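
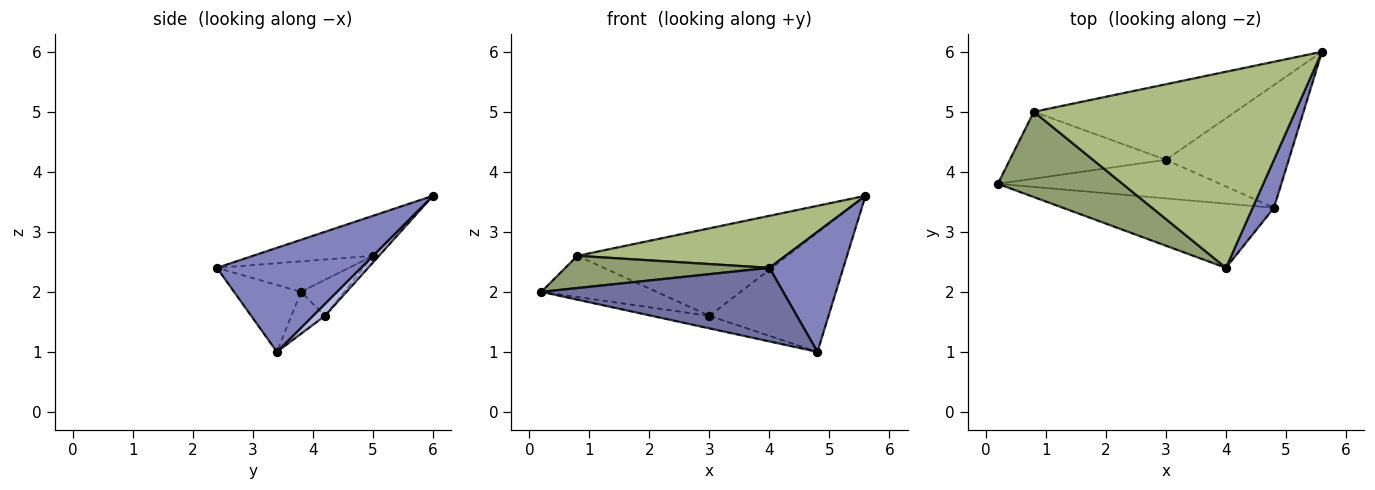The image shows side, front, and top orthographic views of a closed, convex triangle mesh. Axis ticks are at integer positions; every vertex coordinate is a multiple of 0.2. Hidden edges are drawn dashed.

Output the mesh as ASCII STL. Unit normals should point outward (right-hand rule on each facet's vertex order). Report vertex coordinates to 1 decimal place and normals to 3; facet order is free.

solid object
 facet normal -0.204 -0.738 -0.644
  outer loop
   vertex 4.8 3.4 1.0
   vertex 4.0 2.4 2.4
   vertex 0.2 3.8 2.0
  endloop
 endfacet
 facet normal 0.875 -0.449 0.180
  outer loop
   vertex 4.8 3.4 1.0
   vertex 5.6 6.0 3.6
   vertex 4.0 2.4 2.4
  endloop
 endfacet
 facet normal -0.177 0.304 -0.936
  outer loop
   vertex 3.0 4.2 1.6
   vertex 4.8 3.4 1.0
   vertex 0.2 3.8 2.0
  endloop
 endfacet
 facet normal 0.070 0.695 -0.716
  outer loop
   vertex 3.0 4.2 1.6
   vertex 5.6 6.0 3.6
   vertex 4.8 3.4 1.0
  endloop
 endfacet
 facet normal -0.223 -0.345 0.912
  outer loop
   vertex 0.8 5.0 2.6
   vertex 0.2 3.8 2.0
   vertex 4.0 2.4 2.4
  endloop
 endfacet
 facet normal -0.146 -0.254 0.956
  outer loop
   vertex 0.8 5.0 2.6
   vertex 4.0 2.4 2.4
   vertex 5.6 6.0 3.6
  endloop
 endfacet
 facet normal -0.193 0.514 -0.836
  outer loop
   vertex 0.8 5.0 2.6
   vertex 3.0 4.2 1.6
   vertex 0.2 3.8 2.0
  endloop
 endfacet
 facet normal -0.022 0.757 -0.653
  outer loop
   vertex 0.8 5.0 2.6
   vertex 5.6 6.0 3.6
   vertex 3.0 4.2 1.6
  endloop
 endfacet
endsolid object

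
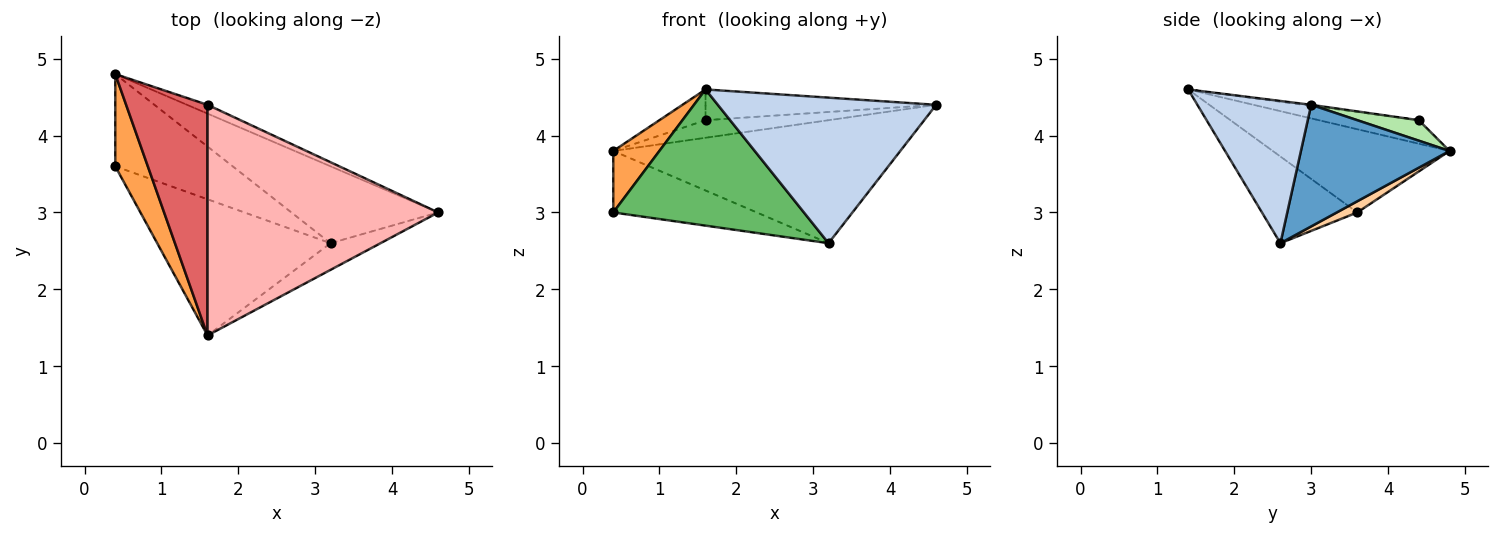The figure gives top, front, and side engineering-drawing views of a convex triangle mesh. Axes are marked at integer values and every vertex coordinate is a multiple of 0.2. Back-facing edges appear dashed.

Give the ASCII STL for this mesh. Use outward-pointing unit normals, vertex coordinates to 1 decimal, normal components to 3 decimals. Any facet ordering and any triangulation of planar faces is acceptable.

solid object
 facet normal 0.402 0.776 -0.485
  outer loop
   vertex 3.2 2.6 2.6
   vertex 0.4 4.8 3.8
   vertex 4.6 3.0 4.4
  endloop
 endfacet
 facet normal 0.456 -0.875 -0.160
  outer loop
   vertex 3.2 2.6 2.6
   vertex 4.6 3.0 4.4
   vertex 1.6 1.4 4.6
  endloop
 endfacet
 facet normal -0.905 -0.236 0.354
  outer loop
   vertex 0.4 3.6 3.0
   vertex 1.6 1.4 4.6
   vertex 0.4 4.8 3.8
  endloop
 endfacet
 facet normal 0.079 0.553 -0.829
  outer loop
   vertex 0.4 3.6 3.0
   vertex 0.4 4.8 3.8
   vertex 3.2 2.6 2.6
  endloop
 endfacet
 facet normal -0.333 -0.667 -0.667
  outer loop
   vertex 0.4 3.6 3.0
   vertex 3.2 2.6 2.6
   vertex 1.6 1.4 4.6
  endloop
 endfacet
 facet normal 0.408 0.816 -0.408
  outer loop
   vertex 1.6 4.4 4.2
   vertex 4.6 3.0 4.4
   vertex 0.4 4.8 3.8
  endloop
 endfacet
 facet normal -0.275 0.127 0.953
  outer loop
   vertex 1.6 4.4 4.2
   vertex 0.4 4.8 3.8
   vertex 1.6 1.4 4.6
  endloop
 endfacet
 facet normal -0.004 0.132 0.991
  outer loop
   vertex 1.6 4.4 4.2
   vertex 1.6 1.4 4.6
   vertex 4.6 3.0 4.4
  endloop
 endfacet
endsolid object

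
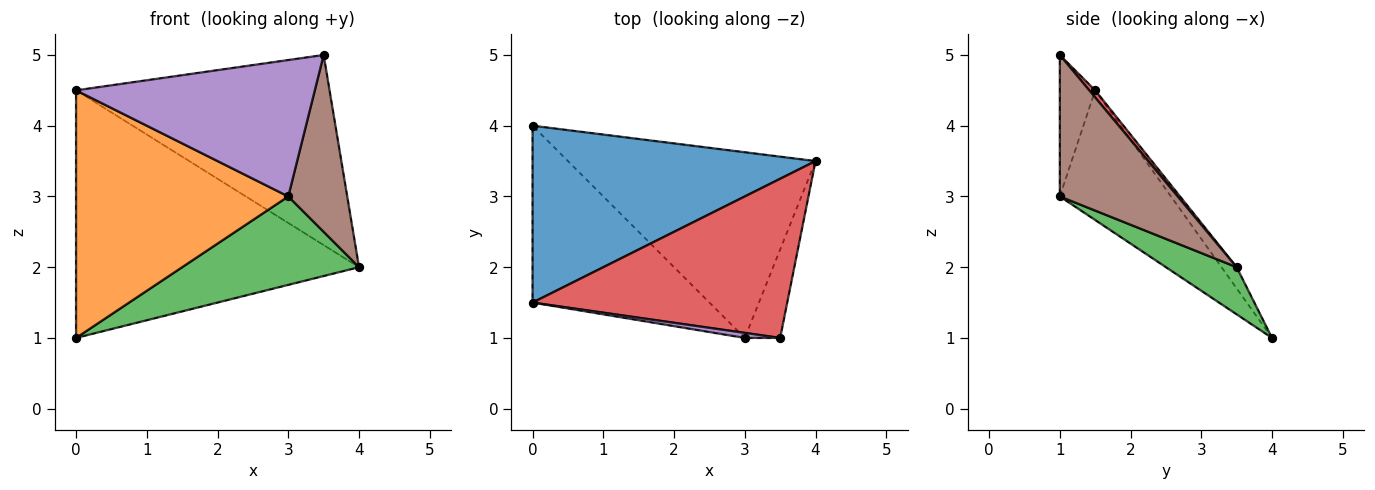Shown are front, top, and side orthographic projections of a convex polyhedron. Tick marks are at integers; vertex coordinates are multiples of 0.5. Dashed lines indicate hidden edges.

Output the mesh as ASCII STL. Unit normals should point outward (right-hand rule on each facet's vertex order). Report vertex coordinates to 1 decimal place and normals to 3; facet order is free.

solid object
 facet normal -0.044 0.813 0.581
  outer loop
   vertex 0.0 4.0 1.0
   vertex 0.0 1.5 4.5
   vertex 4.0 3.5 2.0
  endloop
 endfacet
 facet normal -0.392 -0.749 -0.535
  outer loop
   vertex 3.0 1.0 3.0
   vertex 0.0 1.5 4.5
   vertex 0.0 4.0 1.0
  endloop
 endfacet
 facet normal 0.169 -0.424 -0.890
  outer loop
   vertex 3.0 1.0 3.0
   vertex 0.0 4.0 1.0
   vertex 4.0 3.5 2.0
  endloop
 endfacet
 facet normal 0.018 0.767 0.642
  outer loop
   vertex 3.5 1.0 5.0
   vertex 4.0 3.5 2.0
   vertex 0.0 1.5 4.5
  endloop
 endfacet
 facet normal -0.146 -0.989 0.037
  outer loop
   vertex 3.5 1.0 5.0
   vertex 0.0 1.5 4.5
   vertex 3.0 1.0 3.0
  endloop
 endfacet
 facet normal 0.873 -0.436 -0.218
  outer loop
   vertex 3.5 1.0 5.0
   vertex 3.0 1.0 3.0
   vertex 4.0 3.5 2.0
  endloop
 endfacet
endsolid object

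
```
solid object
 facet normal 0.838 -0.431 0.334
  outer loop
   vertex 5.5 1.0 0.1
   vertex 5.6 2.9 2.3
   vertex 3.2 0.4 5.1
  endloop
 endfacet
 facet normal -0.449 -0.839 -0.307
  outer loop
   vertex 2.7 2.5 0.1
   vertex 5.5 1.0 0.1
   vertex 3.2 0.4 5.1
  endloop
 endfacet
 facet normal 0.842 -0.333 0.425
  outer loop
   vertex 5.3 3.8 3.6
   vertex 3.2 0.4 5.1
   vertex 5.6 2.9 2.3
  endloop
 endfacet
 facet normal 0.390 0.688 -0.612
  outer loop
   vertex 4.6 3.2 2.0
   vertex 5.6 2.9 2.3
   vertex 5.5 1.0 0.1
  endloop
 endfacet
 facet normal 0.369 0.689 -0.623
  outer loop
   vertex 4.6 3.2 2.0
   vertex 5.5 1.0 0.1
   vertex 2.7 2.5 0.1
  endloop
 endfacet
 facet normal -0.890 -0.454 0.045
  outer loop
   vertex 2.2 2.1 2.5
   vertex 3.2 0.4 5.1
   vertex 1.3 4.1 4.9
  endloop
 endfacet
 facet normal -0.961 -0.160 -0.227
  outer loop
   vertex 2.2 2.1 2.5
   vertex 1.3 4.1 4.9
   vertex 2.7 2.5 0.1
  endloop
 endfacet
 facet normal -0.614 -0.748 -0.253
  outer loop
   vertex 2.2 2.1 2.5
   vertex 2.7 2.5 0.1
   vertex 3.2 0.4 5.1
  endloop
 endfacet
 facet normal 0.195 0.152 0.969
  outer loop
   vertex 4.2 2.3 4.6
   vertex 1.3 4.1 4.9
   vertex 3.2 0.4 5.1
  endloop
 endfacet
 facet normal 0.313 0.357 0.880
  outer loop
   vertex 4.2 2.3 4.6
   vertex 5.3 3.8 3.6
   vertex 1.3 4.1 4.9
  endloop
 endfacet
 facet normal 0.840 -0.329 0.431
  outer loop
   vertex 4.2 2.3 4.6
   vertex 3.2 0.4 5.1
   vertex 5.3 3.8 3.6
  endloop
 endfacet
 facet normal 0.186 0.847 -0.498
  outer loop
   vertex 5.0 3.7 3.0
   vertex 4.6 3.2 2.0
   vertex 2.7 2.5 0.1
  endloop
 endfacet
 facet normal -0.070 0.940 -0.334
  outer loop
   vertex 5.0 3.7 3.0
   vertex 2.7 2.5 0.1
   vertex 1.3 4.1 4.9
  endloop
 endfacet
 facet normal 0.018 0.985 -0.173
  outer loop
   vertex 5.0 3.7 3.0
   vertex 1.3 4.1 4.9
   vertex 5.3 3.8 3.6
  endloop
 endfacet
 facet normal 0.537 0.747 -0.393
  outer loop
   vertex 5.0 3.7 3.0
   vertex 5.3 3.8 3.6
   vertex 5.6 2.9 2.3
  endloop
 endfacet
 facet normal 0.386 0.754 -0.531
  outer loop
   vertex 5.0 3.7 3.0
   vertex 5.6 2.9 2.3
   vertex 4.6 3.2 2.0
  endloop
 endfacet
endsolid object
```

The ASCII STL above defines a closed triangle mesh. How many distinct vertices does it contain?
10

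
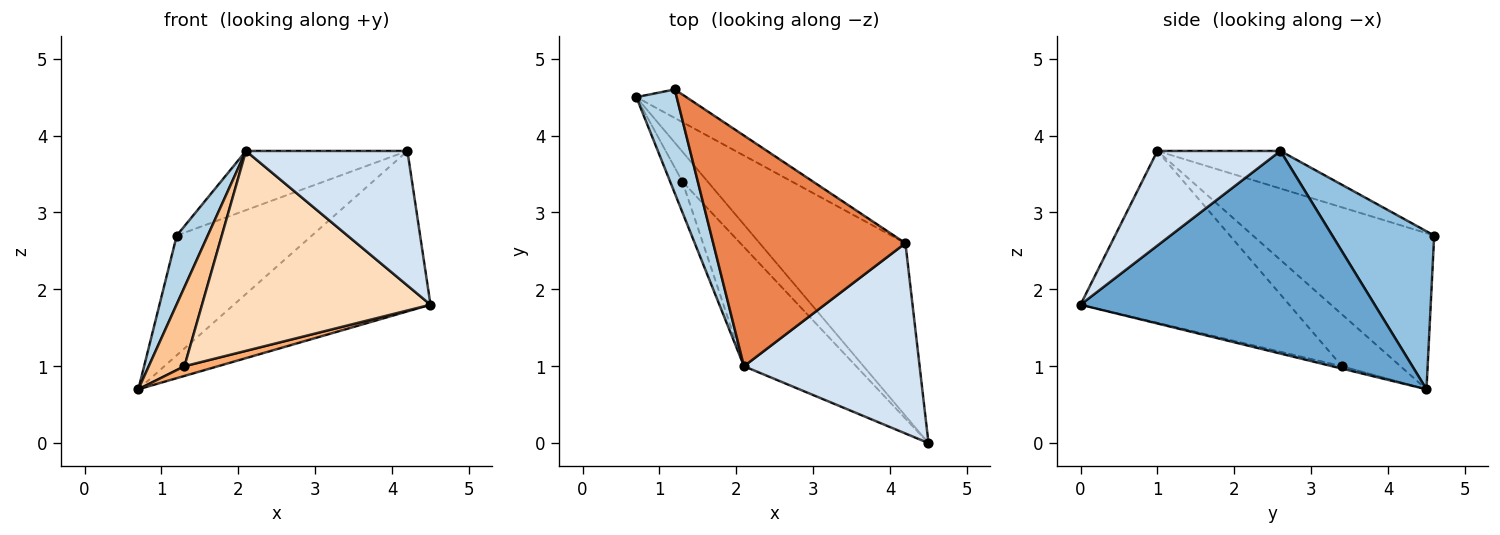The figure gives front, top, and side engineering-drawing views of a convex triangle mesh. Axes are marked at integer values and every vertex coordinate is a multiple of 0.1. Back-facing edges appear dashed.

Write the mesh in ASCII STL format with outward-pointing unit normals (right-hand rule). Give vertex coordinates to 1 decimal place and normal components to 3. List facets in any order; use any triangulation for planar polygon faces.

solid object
 facet normal 0.713 0.477 -0.513
  outer loop
   vertex 4.2 2.6 3.8
   vertex 4.5 0.0 1.8
   vertex 0.7 4.5 0.7
  endloop
 endfacet
 facet normal 0.591 0.784 -0.187
  outer loop
   vertex 1.2 4.6 2.7
   vertex 4.2 2.6 3.8
   vertex 0.7 4.5 0.7
  endloop
 endfacet
 facet normal -0.955 -0.163 0.247
  outer loop
   vertex 2.1 1.0 3.8
   vertex 1.2 4.6 2.7
   vertex 0.7 4.5 0.7
  endloop
 endfacet
 facet normal 0.403 -0.528 0.747
  outer loop
   vertex 2.1 1.0 3.8
   vertex 4.5 0.0 1.8
   vertex 4.2 2.6 3.8
  endloop
 endfacet
 facet normal -0.186 0.244 0.952
  outer loop
   vertex 2.1 1.0 3.8
   vertex 4.2 2.6 3.8
   vertex 1.2 4.6 2.7
  endloop
 endfacet
 facet normal -0.090 -0.307 -0.947
  outer loop
   vertex 1.3 3.4 1.0
   vertex 0.7 4.5 0.7
   vertex 4.5 0.0 1.8
  endloop
 endfacet
 facet normal -0.837 -0.510 -0.199
  outer loop
   vertex 1.3 3.4 1.0
   vertex 2.1 1.0 3.8
   vertex 0.7 4.5 0.7
  endloop
 endfacet
 facet normal -0.617 -0.676 -0.403
  outer loop
   vertex 1.3 3.4 1.0
   vertex 4.5 0.0 1.8
   vertex 2.1 1.0 3.8
  endloop
 endfacet
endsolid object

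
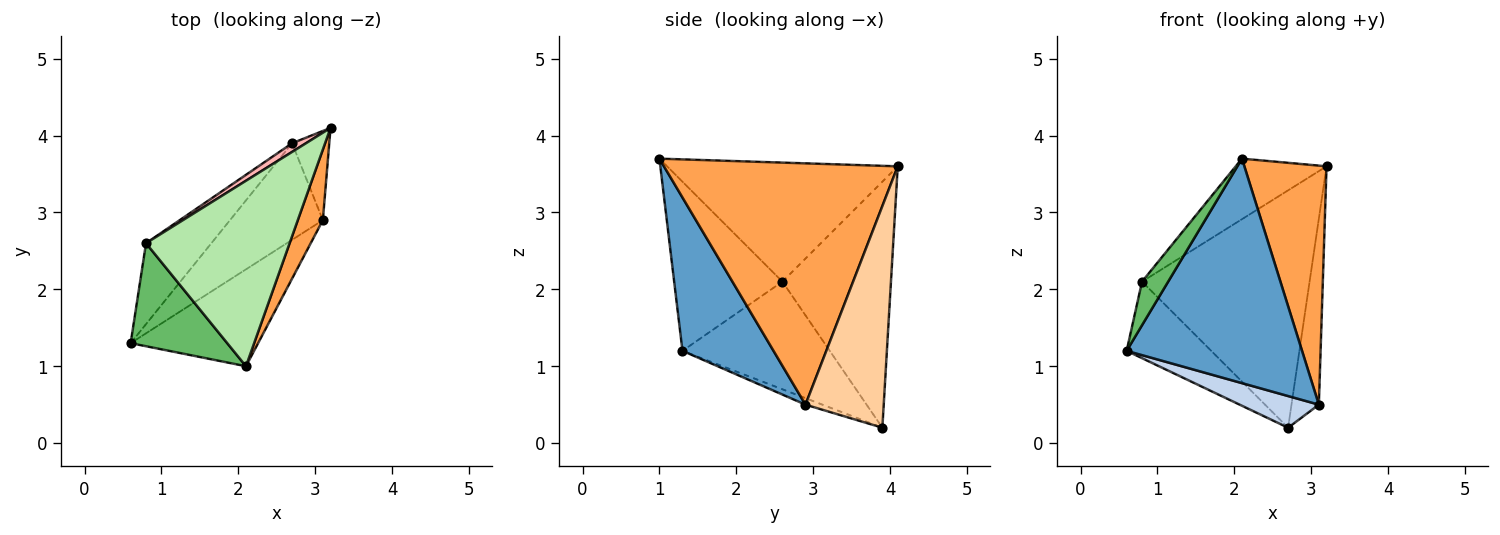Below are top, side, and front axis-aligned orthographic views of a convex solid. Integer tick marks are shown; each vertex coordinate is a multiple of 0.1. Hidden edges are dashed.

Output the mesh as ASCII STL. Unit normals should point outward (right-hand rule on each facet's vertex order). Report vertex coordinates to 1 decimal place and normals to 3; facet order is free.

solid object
 facet normal 0.430 -0.829 -0.358
  outer loop
   vertex 3.1 2.9 0.5
   vertex 2.1 1.0 3.7
   vertex 0.6 1.3 1.2
  endloop
 endfacet
 facet normal -0.066 -0.311 -0.948
  outer loop
   vertex 3.1 2.9 0.5
   vertex 0.6 1.3 1.2
   vertex 2.7 3.9 0.2
  endloop
 endfacet
 facet normal 0.939 -0.330 0.097
  outer loop
   vertex 3.1 2.9 0.5
   vertex 3.2 4.1 3.6
   vertex 2.1 1.0 3.7
  endloop
 endfacet
 facet normal 0.932 0.326 -0.156
  outer loop
   vertex 3.1 2.9 0.5
   vertex 2.7 3.9 0.2
   vertex 3.2 4.1 3.6
  endloop
 endfacet
 facet normal -0.850 -0.205 0.485
  outer loop
   vertex 0.8 2.6 2.1
   vertex 0.6 1.3 1.2
   vertex 2.1 1.0 3.7
  endloop
 endfacet
 facet normal -0.619 0.244 0.747
  outer loop
   vertex 0.8 2.6 2.1
   vertex 2.1 1.0 3.7
   vertex 3.2 4.1 3.6
  endloop
 endfacet
 facet normal -0.767 0.441 -0.466
  outer loop
   vertex 0.8 2.6 2.1
   vertex 2.7 3.9 0.2
   vertex 0.6 1.3 1.2
  endloop
 endfacet
 facet normal -0.543 0.839 0.031
  outer loop
   vertex 0.8 2.6 2.1
   vertex 3.2 4.1 3.6
   vertex 2.7 3.9 0.2
  endloop
 endfacet
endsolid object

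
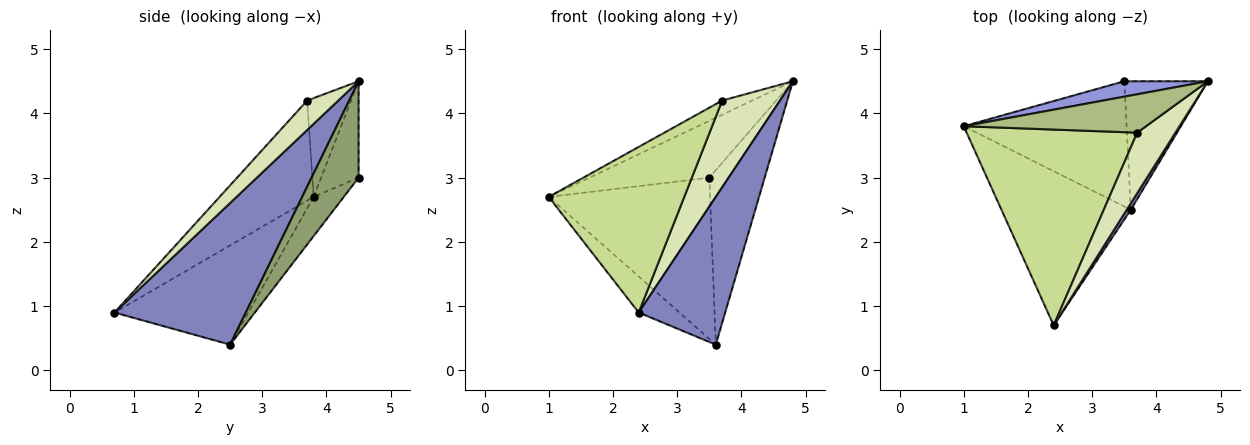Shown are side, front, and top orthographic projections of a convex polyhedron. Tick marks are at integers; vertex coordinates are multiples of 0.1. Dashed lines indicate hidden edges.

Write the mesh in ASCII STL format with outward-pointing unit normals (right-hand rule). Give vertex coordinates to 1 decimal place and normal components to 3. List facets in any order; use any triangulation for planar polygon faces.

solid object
 facet normal -0.599 0.182 -0.780
  outer loop
   vertex 3.6 2.5 0.4
   vertex 2.4 0.7 0.9
   vertex 1.0 3.8 2.7
  endloop
 endfacet
 facet normal 0.835 -0.550 0.024
  outer loop
   vertex 3.6 2.5 0.4
   vertex 4.8 4.5 4.5
   vertex 2.4 0.7 0.9
  endloop
 endfacet
 facet normal -0.289 0.924 0.250
  outer loop
   vertex 3.5 4.5 3.0
   vertex 1.0 3.8 2.7
   vertex 4.8 4.5 4.5
  endloop
 endfacet
 facet normal -0.146 0.781 -0.607
  outer loop
   vertex 3.5 4.5 3.0
   vertex 3.6 2.5 0.4
   vertex 1.0 3.8 2.7
  endloop
 endfacet
 facet normal 0.565 0.664 -0.489
  outer loop
   vertex 3.5 4.5 3.0
   vertex 4.8 4.5 4.5
   vertex 3.6 2.5 0.4
  endloop
 endfacet
 facet normal -0.453 0.309 0.836
  outer loop
   vertex 3.7 3.7 4.2
   vertex 4.8 4.5 4.5
   vertex 1.0 3.8 2.7
  endloop
 endfacet
 facet normal -0.409 -0.589 0.697
  outer loop
   vertex 3.7 3.7 4.2
   vertex 1.0 3.8 2.7
   vertex 2.4 0.7 0.9
  endloop
 endfacet
 facet normal 0.403 -0.751 0.524
  outer loop
   vertex 3.7 3.7 4.2
   vertex 2.4 0.7 0.9
   vertex 4.8 4.5 4.5
  endloop
 endfacet
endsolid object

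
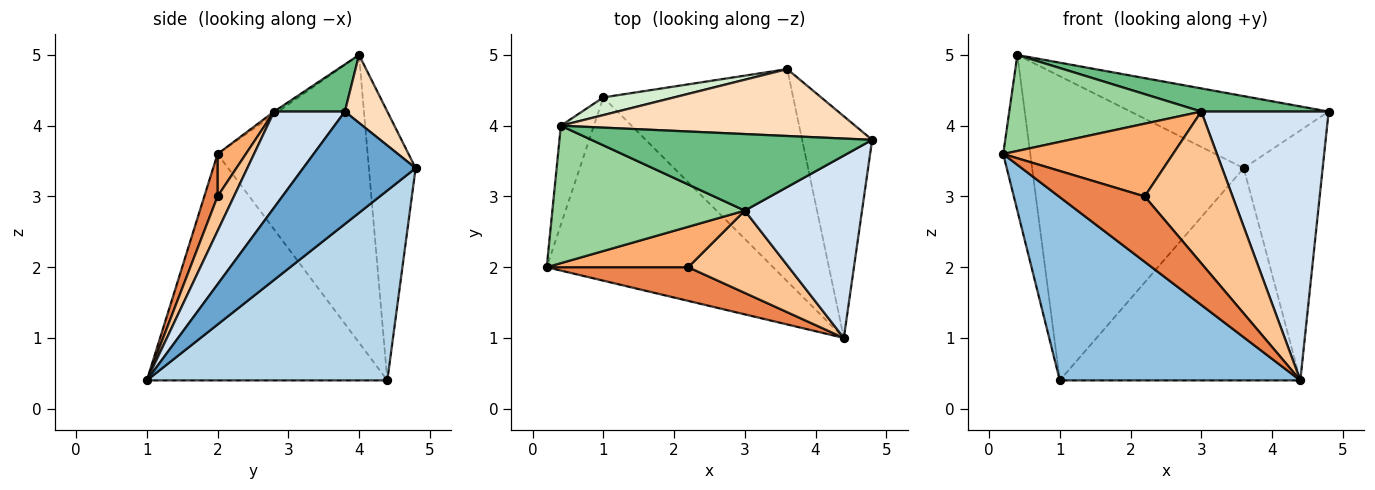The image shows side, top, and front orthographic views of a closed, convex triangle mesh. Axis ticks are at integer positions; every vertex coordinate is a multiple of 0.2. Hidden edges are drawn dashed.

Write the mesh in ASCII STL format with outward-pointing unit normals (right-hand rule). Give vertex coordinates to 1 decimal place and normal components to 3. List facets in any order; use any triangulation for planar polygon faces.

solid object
 facet normal 0.729 0.512 -0.454
  outer loop
   vertex 3.6 4.8 3.4
   vertex 4.8 3.8 4.2
   vertex 4.4 1.0 0.4
  endloop
 endfacet
 facet normal -0.577 -0.577 -0.577
  outer loop
   vertex 1.0 4.4 0.4
   vertex 4.4 1.0 0.4
   vertex 0.2 2.0 3.6
  endloop
 endfacet
 facet normal 0.577 0.577 -0.577
  outer loop
   vertex 1.0 4.4 0.4
   vertex 3.6 4.8 3.4
   vertex 4.4 1.0 0.4
  endloop
 endfacet
 facet normal 0.418 -0.752 0.510
  outer loop
   vertex 3.0 2.8 4.2
   vertex 4.4 1.0 0.4
   vertex 4.8 3.8 4.2
  endloop
 endfacet
 facet normal 0.136 -0.881 0.454
  outer loop
   vertex 2.2 2.0 3.0
   vertex 0.2 2.0 3.6
   vertex 4.4 1.0 0.4
  endloop
 endfacet
 facet normal 0.144 -0.865 0.481
  outer loop
   vertex 2.2 2.0 3.0
   vertex 3.0 2.8 4.2
   vertex 0.2 2.0 3.6
  endloop
 endfacet
 facet normal 0.162 -0.867 0.470
  outer loop
   vertex 2.2 2.0 3.0
   vertex 4.4 1.0 0.4
   vertex 3.0 2.8 4.2
  endloop
 endfacet
 facet normal 0.155 0.724 0.672
  outer loop
   vertex 0.4 4.0 5.0
   vertex 4.8 3.8 4.2
   vertex 3.6 4.8 3.4
  endloop
 endfacet
 facet normal 0.159 -0.286 0.945
  outer loop
   vertex 0.4 4.0 5.0
   vertex 3.0 2.8 4.2
   vertex 4.8 3.8 4.2
  endloop
 endfacet
 facet normal -0.012 -0.573 0.820
  outer loop
   vertex 0.4 4.0 5.0
   vertex 0.2 2.0 3.6
   vertex 3.0 2.8 4.2
  endloop
 endfacet
 facet normal -0.978 0.176 -0.112
  outer loop
   vertex 0.4 4.0 5.0
   vertex 1.0 4.4 0.4
   vertex 0.2 2.0 3.6
  endloop
 endfacet
 facet normal -0.215 0.975 0.057
  outer loop
   vertex 0.4 4.0 5.0
   vertex 3.6 4.8 3.4
   vertex 1.0 4.4 0.4
  endloop
 endfacet
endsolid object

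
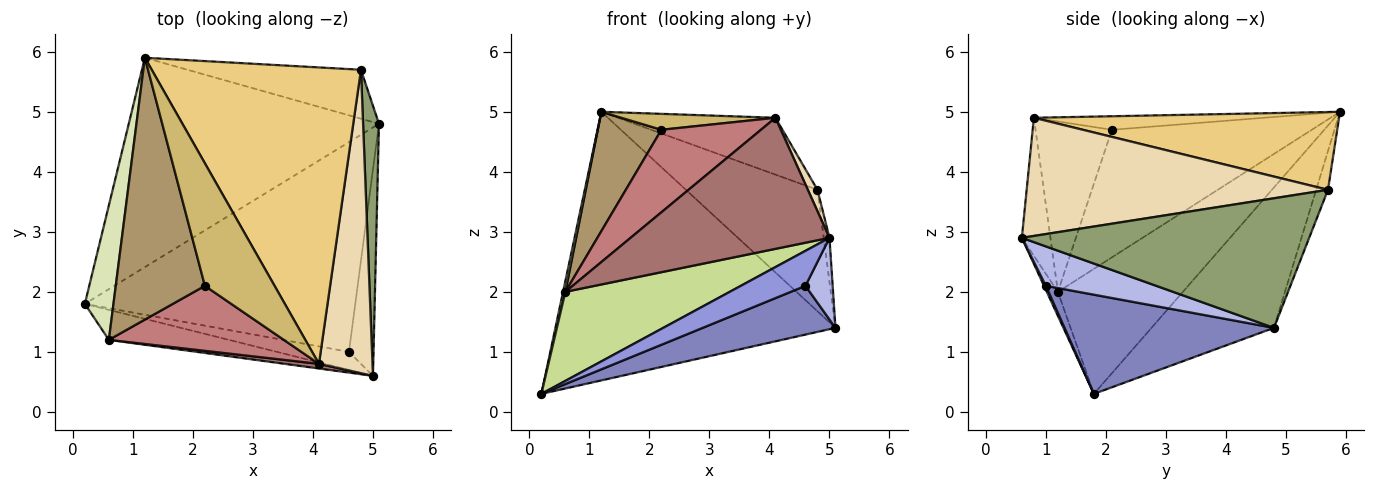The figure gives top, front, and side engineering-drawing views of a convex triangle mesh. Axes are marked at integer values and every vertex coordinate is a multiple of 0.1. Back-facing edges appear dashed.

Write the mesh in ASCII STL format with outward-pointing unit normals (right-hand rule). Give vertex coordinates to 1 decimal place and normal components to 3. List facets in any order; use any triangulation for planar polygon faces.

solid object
 facet normal -0.326 0.746 -0.581
  outer loop
   vertex 1.2 5.9 5.0
   vertex 5.1 4.8 1.4
   vertex 0.2 1.8 0.3
  endloop
 endfacet
 facet normal 0.336 -0.213 -0.917
  outer loop
   vertex 4.6 1.0 2.1
   vertex 0.2 1.8 0.3
   vertex 5.1 4.8 1.4
  endloop
 endfacet
 facet normal 0.025 -0.889 -0.457
  outer loop
   vertex 4.6 1.0 2.1
   vertex 5.0 0.6 2.9
   vertex 0.2 1.8 0.3
  endloop
 endfacet
 facet normal 0.831 -0.205 -0.518
  outer loop
   vertex 4.6 1.0 2.1
   vertex 5.1 4.8 1.4
   vertex 5.0 0.6 2.9
  endloop
 endfacet
 facet normal 0.992 0.020 0.122
  outer loop
   vertex 4.8 5.7 3.7
   vertex 5.0 0.6 2.9
   vertex 5.1 4.8 1.4
  endloop
 endfacet
 facet normal -0.083 0.924 -0.373
  outer loop
   vertex 4.8 5.7 3.7
   vertex 5.1 4.8 1.4
   vertex 1.2 5.9 5.0
  endloop
 endfacet
 facet normal -0.064 -0.946 -0.319
  outer loop
   vertex 0.6 1.2 2.0
   vertex 0.2 1.8 0.3
   vertex 5.0 0.6 2.9
  endloop
 endfacet
 facet normal -0.975 -0.018 0.223
  outer loop
   vertex 0.6 1.2 2.0
   vertex 1.2 5.9 5.0
   vertex 0.2 1.8 0.3
  endloop
 endfacet
 facet normal -0.793 -0.252 0.554
  outer loop
   vertex 0.6 1.2 2.0
   vertex 2.2 2.1 4.7
   vertex 1.2 5.9 5.0
  endloop
 endfacet
 facet normal -0.189 -0.127 0.974
  outer loop
   vertex 4.1 0.8 4.9
   vertex 1.2 5.9 5.0
   vertex 2.2 2.1 4.7
  endloop
 endfacet
 facet normal 0.343 0.177 0.923
  outer loop
   vertex 4.1 0.8 4.9
   vertex 4.8 5.7 3.7
   vertex 1.2 5.9 5.0
  endloop
 endfacet
 facet normal 0.910 -0.029 0.413
  outer loop
   vertex 4.1 0.8 4.9
   vertex 5.0 0.6 2.9
   vertex 4.8 5.7 3.7
  endloop
 endfacet
 facet normal -0.142 -0.989 0.035
  outer loop
   vertex 4.1 0.8 4.9
   vertex 0.6 1.2 2.0
   vertex 5.0 0.6 2.9
  endloop
 endfacet
 facet normal -0.516 -0.673 0.530
  outer loop
   vertex 4.1 0.8 4.9
   vertex 2.2 2.1 4.7
   vertex 0.6 1.2 2.0
  endloop
 endfacet
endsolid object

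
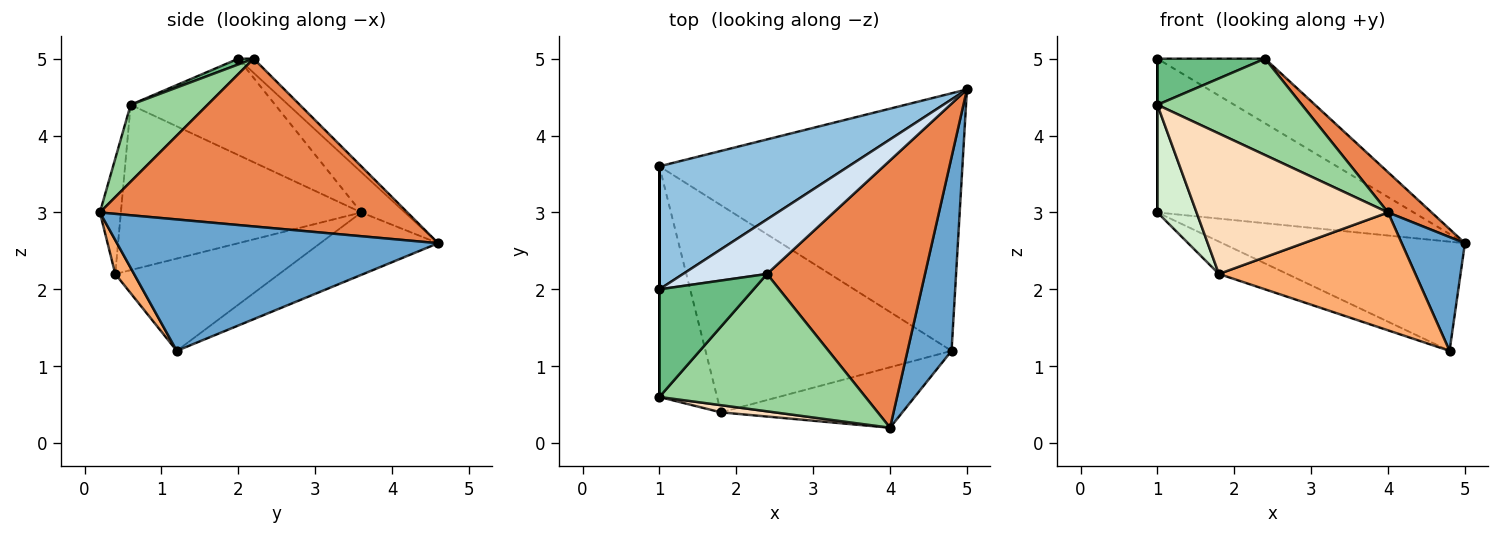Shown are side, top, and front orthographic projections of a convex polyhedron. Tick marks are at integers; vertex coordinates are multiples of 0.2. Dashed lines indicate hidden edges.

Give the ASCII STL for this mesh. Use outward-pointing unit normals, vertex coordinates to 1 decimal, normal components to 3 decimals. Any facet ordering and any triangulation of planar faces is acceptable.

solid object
 facet normal 0.932 -0.183 0.312
  outer loop
   vertex 4.8 1.2 1.2
   vertex 5.0 4.6 2.6
   vertex 4.0 0.2 3.0
  endloop
 endfacet
 facet normal -0.132 0.774 0.619
  outer loop
   vertex 1.0 3.6 3.0
   vertex 1.0 2.0 5.0
   vertex 5.0 4.6 2.6
  endloop
 endfacet
 facet normal -0.186 0.383 -0.905
  outer loop
   vertex 1.0 3.6 3.0
   vertex 5.0 4.6 2.6
   vertex 4.8 1.2 1.2
  endloop
 endfacet
 facet normal -0.108 0.759 0.642
  outer loop
   vertex 2.4 2.2 5.0
   vertex 5.0 4.6 2.6
   vertex 1.0 2.0 5.0
  endloop
 endfacet
 facet normal 0.724 -0.103 0.682
  outer loop
   vertex 2.4 2.2 5.0
   vertex 4.0 0.2 3.0
   vertex 5.0 4.6 2.6
  endloop
 endfacet
 facet normal 0.085 -0.887 -0.455
  outer loop
   vertex 1.8 0.4 2.2
   vertex 4.8 1.2 1.2
   vertex 4.0 0.2 3.0
  endloop
 endfacet
 facet normal -0.347 0.145 -0.926
  outer loop
   vertex 1.8 0.4 2.2
   vertex 1.0 3.6 3.0
   vertex 4.8 1.2 1.2
  endloop
 endfacet
 facet normal -0.109 -0.993 0.051
  outer loop
   vertex 1.0 0.6 4.4
   vertex 1.8 0.4 2.2
   vertex 4.0 0.2 3.0
  endloop
 endfacet
 facet normal 0.056 -0.393 0.918
  outer loop
   vertex 1.0 0.6 4.4
   vertex 2.4 2.2 5.0
   vertex 1.0 2.0 5.0
  endloop
 endfacet
 facet normal 0.292 -0.549 0.783
  outer loop
   vertex 1.0 0.6 4.4
   vertex 4.0 0.2 3.0
   vertex 2.4 2.2 5.0
  endloop
 endfacet
 facet normal -1.000 0.000 0.000
  outer loop
   vertex 1.0 0.6 4.4
   vertex 1.0 2.0 5.0
   vertex 1.0 3.6 3.0
  endloop
 endfacet
 facet normal -0.933 -0.152 -0.326
  outer loop
   vertex 1.0 0.6 4.4
   vertex 1.0 3.6 3.0
   vertex 1.8 0.4 2.2
  endloop
 endfacet
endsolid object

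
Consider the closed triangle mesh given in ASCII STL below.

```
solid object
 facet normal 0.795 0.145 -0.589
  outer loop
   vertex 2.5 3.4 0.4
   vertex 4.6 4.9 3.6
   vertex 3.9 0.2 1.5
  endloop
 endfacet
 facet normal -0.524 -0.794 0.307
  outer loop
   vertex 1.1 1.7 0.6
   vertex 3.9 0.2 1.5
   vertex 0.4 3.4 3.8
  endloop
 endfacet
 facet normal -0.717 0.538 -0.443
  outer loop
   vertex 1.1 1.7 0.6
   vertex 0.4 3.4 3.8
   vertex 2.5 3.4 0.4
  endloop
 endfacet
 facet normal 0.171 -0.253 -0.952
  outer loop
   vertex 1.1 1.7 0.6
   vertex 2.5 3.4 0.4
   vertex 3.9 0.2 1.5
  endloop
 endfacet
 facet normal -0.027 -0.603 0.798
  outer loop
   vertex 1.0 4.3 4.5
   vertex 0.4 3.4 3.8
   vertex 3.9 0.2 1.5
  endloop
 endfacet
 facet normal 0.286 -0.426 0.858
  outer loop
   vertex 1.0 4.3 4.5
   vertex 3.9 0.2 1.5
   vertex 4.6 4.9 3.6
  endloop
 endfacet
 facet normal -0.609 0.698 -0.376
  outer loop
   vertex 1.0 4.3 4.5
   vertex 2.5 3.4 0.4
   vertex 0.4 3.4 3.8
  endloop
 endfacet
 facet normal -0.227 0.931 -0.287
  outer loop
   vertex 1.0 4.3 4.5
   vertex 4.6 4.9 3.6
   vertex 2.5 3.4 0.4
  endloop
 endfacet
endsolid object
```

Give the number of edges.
12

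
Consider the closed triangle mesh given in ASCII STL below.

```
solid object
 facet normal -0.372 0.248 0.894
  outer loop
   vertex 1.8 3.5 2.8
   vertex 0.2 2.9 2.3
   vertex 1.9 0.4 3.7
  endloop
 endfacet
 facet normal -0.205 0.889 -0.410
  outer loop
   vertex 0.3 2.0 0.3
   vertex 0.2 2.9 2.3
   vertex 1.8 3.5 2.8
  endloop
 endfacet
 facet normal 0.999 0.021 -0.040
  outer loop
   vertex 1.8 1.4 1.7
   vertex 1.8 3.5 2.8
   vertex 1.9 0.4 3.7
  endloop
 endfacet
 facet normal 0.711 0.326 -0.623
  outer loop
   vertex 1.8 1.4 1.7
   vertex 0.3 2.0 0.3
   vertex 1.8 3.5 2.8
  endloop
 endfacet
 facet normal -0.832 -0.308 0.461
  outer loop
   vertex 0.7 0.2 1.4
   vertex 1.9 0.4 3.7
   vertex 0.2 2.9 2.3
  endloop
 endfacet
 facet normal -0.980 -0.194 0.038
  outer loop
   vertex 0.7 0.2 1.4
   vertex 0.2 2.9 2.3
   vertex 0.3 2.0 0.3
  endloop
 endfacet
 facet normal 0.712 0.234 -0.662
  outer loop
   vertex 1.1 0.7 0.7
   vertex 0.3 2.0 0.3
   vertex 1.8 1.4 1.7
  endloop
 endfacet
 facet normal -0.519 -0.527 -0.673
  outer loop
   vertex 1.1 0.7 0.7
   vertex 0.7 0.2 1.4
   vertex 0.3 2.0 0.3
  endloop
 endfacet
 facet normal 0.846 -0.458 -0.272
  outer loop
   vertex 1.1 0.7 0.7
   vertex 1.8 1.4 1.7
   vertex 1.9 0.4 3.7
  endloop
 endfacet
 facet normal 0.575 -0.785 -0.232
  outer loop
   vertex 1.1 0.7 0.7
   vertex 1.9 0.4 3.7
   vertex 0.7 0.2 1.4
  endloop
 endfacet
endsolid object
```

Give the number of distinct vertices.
7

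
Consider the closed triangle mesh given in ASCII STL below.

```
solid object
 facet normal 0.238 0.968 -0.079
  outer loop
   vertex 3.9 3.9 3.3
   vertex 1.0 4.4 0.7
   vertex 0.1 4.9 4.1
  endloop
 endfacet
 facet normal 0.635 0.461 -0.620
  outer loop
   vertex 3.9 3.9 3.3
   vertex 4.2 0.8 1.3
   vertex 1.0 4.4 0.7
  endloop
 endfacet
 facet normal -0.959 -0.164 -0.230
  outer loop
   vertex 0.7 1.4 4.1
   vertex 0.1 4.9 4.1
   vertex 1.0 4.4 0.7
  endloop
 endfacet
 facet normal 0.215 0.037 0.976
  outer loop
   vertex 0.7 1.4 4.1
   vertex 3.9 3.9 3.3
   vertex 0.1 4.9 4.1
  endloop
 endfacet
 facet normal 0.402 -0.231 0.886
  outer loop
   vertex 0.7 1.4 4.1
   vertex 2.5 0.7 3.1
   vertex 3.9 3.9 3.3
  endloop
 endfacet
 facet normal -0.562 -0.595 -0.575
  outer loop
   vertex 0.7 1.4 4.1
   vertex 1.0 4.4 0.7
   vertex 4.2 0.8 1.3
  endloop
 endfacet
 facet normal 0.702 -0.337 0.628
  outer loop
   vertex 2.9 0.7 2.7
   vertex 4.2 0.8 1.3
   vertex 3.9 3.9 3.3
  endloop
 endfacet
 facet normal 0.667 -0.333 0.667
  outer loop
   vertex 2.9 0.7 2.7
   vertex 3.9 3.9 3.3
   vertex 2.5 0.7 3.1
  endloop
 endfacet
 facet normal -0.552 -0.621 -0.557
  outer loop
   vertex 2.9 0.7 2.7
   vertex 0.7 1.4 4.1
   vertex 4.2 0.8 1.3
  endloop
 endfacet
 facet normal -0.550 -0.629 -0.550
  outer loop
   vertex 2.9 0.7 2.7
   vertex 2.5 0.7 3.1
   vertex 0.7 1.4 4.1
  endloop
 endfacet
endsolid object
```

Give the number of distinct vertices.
7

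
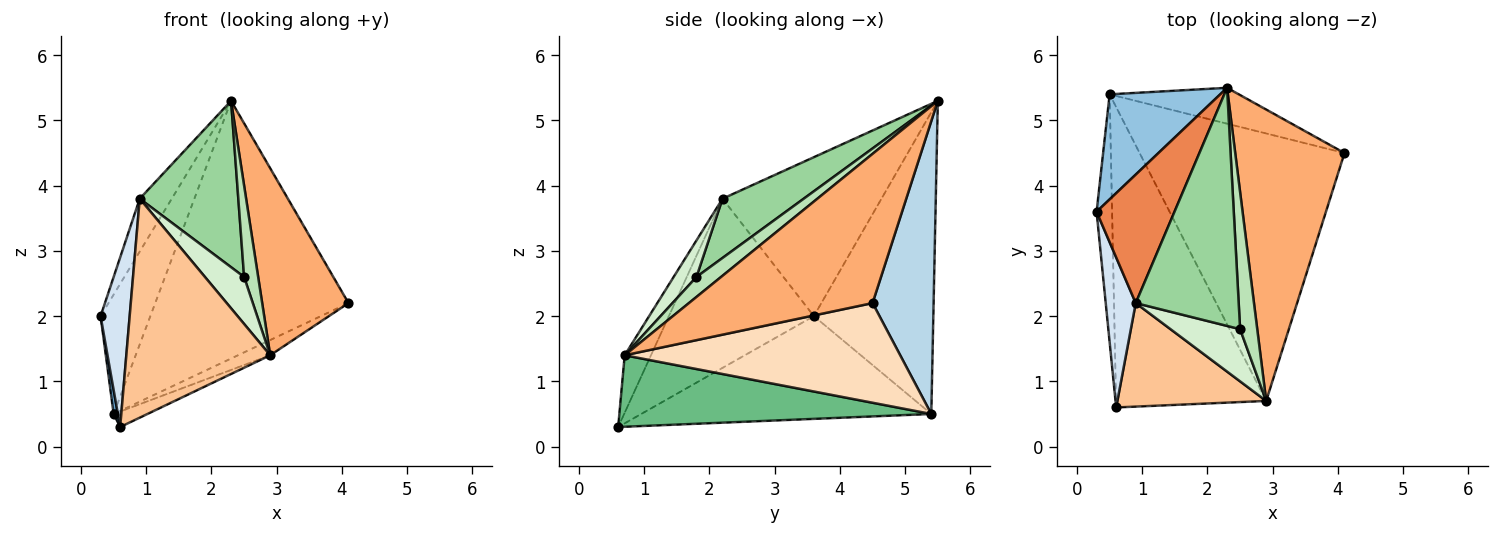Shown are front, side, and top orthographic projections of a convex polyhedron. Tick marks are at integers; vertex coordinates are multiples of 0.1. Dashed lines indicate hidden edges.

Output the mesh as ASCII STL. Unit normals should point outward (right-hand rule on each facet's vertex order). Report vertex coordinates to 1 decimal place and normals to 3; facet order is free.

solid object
 facet normal -0.989 -0.014 -0.149
  outer loop
   vertex 0.5 5.4 0.5
   vertex 0.6 0.6 0.3
   vertex 0.3 3.6 2.0
  endloop
 endfacet
 facet normal -0.875 0.364 0.320
  outer loop
   vertex 0.5 5.4 0.5
   vertex 0.3 3.6 2.0
   vertex 2.3 5.5 5.3
  endloop
 endfacet
 facet normal 0.298 0.945 -0.132
  outer loop
   vertex 0.5 5.4 0.5
   vertex 2.3 5.5 5.3
   vertex 4.1 4.5 2.2
  endloop
 endfacet
 facet normal -0.966 -0.194 0.171
  outer loop
   vertex 0.9 2.2 3.8
   vertex 0.3 3.6 2.0
   vertex 0.6 0.6 0.3
  endloop
 endfacet
 facet normal -0.884 0.178 0.433
  outer loop
   vertex 0.9 2.2 3.8
   vertex 2.3 5.5 5.3
   vertex 0.3 3.6 2.0
  endloop
 endfacet
 facet normal 0.754 -0.355 0.552
  outer loop
   vertex 2.9 0.7 1.4
   vertex 4.1 4.5 2.2
   vertex 2.3 5.5 5.3
  endloop
 endfacet
 facet normal -0.163 -0.892 0.422
  outer loop
   vertex 2.9 0.7 1.4
   vertex 0.9 2.2 3.8
   vertex 0.6 0.6 0.3
  endloop
 endfacet
 facet normal 0.437 0.051 -0.898
  outer loop
   vertex 2.9 0.7 1.4
   vertex 0.5 5.4 0.5
   vertex 4.1 4.5 2.2
  endloop
 endfacet
 facet normal 0.429 0.047 -0.902
  outer loop
   vertex 2.9 0.7 1.4
   vertex 0.6 0.6 0.3
   vertex 0.5 5.4 0.5
  endloop
 endfacet
 facet normal 0.427 -0.518 0.741
  outer loop
   vertex 2.5 1.8 2.6
   vertex 2.3 5.5 5.3
   vertex 0.9 2.2 3.8
  endloop
 endfacet
 facet normal 0.697 -0.398 0.597
  outer loop
   vertex 2.5 1.8 2.6
   vertex 2.9 0.7 1.4
   vertex 2.3 5.5 5.3
  endloop
 endfacet
 facet normal 0.364 -0.623 0.692
  outer loop
   vertex 2.5 1.8 2.6
   vertex 0.9 2.2 3.8
   vertex 2.9 0.7 1.4
  endloop
 endfacet
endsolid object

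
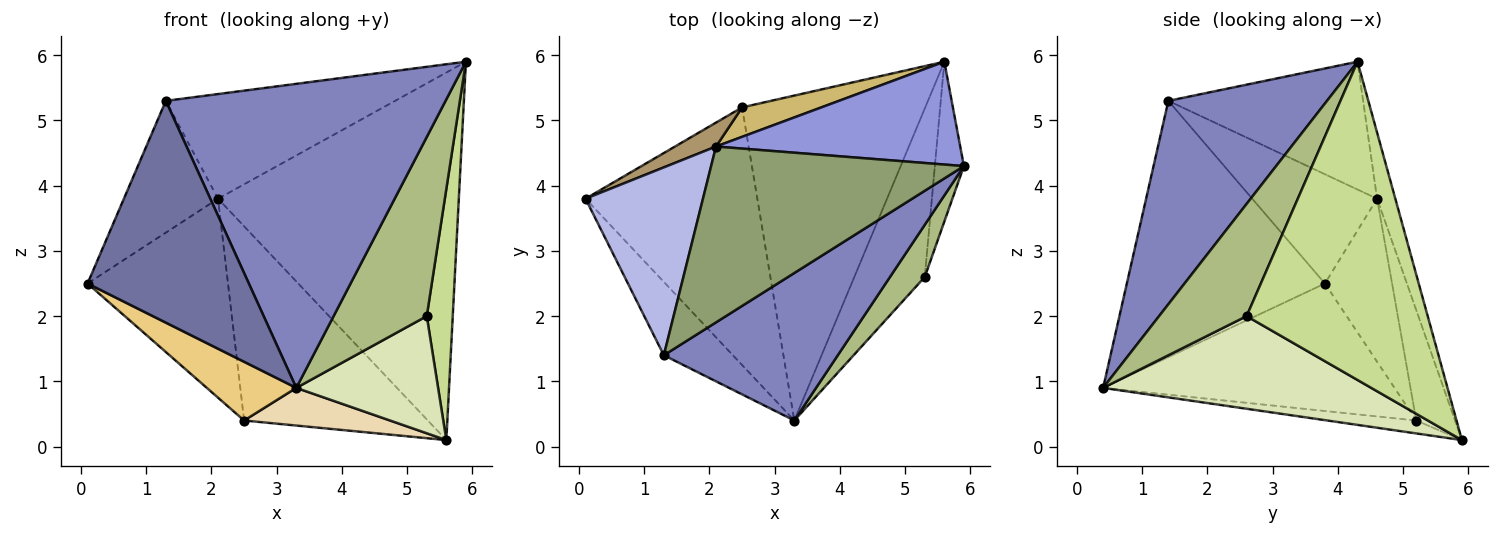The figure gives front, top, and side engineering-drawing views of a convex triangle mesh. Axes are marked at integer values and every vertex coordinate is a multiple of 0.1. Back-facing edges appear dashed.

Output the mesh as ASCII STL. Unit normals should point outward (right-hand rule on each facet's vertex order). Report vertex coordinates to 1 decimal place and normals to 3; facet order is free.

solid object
 facet normal -0.759 -0.618 -0.205
  outer loop
   vertex 1.3 1.4 5.3
   vertex 0.1 3.8 2.5
   vertex 3.3 0.4 0.9
  endloop
 endfacet
 facet normal 0.455 -0.801 0.389
  outer loop
   vertex 1.3 1.4 5.3
   vertex 3.3 0.4 0.9
   vertex 5.9 4.3 5.9
  endloop
 endfacet
 facet normal -0.073 0.960 0.269
  outer loop
   vertex 2.1 4.6 3.8
   vertex 5.9 4.3 5.9
   vertex 5.6 5.9 0.1
  endloop
 endfacet
 facet normal -0.606 0.457 0.651
  outer loop
   vertex 2.1 4.6 3.8
   vertex 0.1 3.8 2.5
   vertex 1.3 1.4 5.3
  endloop
 endfacet
 facet normal -0.399 0.469 0.788
  outer loop
   vertex 2.1 4.6 3.8
   vertex 1.3 1.4 5.3
   vertex 5.9 4.3 5.9
  endloop
 endfacet
 facet normal 0.670 -0.713 0.208
  outer loop
   vertex 5.3 2.6 2.0
   vertex 5.9 4.3 5.9
   vertex 3.3 0.4 0.9
  endloop
 endfacet
 facet normal 0.986 -0.141 -0.090
  outer loop
   vertex 5.3 2.6 2.0
   vertex 5.6 5.9 0.1
   vertex 5.9 4.3 5.9
  endloop
 endfacet
 facet normal 0.734 -0.388 -0.558
  outer loop
   vertex 5.3 2.6 2.0
   vertex 3.3 0.4 0.9
   vertex 5.6 5.9 0.1
  endloop
 endfacet
 facet normal -0.429 0.897 0.108
  outer loop
   vertex 2.5 5.2 0.4
   vertex 0.1 3.8 2.5
   vertex 2.1 4.6 3.8
  endloop
 endfacet
 facet normal -0.204 0.968 0.147
  outer loop
   vertex 2.5 5.2 0.4
   vertex 2.1 4.6 3.8
   vertex 5.6 5.9 0.1
  endloop
 endfacet
 facet normal -0.586 -0.180 -0.790
  outer loop
   vertex 2.5 5.2 0.4
   vertex 3.3 0.4 0.9
   vertex 0.1 3.8 2.5
  endloop
 endfacet
 facet normal -0.070 -0.115 -0.991
  outer loop
   vertex 2.5 5.2 0.4
   vertex 5.6 5.9 0.1
   vertex 3.3 0.4 0.9
  endloop
 endfacet
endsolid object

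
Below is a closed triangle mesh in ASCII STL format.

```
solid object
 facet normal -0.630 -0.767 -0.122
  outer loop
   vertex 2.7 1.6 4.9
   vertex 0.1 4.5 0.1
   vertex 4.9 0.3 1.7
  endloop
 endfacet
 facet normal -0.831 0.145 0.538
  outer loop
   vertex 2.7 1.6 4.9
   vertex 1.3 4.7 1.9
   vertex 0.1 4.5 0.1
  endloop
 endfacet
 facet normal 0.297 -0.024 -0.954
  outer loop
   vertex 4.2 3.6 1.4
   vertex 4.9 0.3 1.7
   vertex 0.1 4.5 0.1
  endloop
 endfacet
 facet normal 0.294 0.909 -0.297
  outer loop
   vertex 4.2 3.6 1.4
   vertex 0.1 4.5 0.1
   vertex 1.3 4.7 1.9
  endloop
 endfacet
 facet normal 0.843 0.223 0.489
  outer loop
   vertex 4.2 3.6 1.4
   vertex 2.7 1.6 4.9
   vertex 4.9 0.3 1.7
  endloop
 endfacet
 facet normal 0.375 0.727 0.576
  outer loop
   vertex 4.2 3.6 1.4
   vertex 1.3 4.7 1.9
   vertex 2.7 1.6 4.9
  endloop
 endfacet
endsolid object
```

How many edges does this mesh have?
9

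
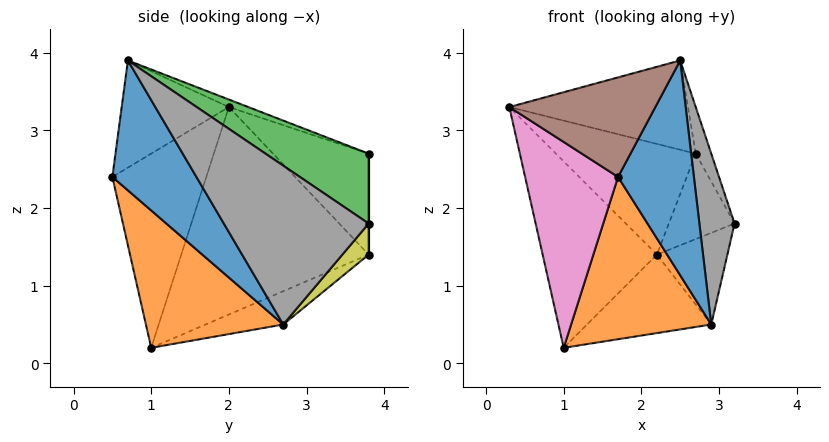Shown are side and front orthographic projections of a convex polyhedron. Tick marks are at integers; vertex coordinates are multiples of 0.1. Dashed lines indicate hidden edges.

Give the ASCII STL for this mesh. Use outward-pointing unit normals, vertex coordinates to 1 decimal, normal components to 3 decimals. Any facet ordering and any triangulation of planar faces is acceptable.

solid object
 facet normal -0.803 0.490 -0.339
  outer loop
   vertex 2.2 3.8 1.4
   vertex 1.0 1.0 0.2
   vertex 0.3 2.0 3.3
  endloop
 endfacet
 facet normal -0.039 0.363 0.931
  outer loop
   vertex 2.7 3.8 2.7
   vertex 0.3 2.0 3.3
   vertex 2.5 0.7 3.9
  endloop
 endfacet
 facet normal 0.867 0.130 0.481
  outer loop
   vertex 2.7 3.8 2.7
   vertex 2.5 0.7 3.9
   vertex 3.2 3.8 1.8
  endloop
 endfacet
 facet normal -0.552 0.807 0.212
  outer loop
   vertex 2.7 3.8 2.7
   vertex 2.2 3.8 1.4
   vertex 0.3 2.0 3.3
  endloop
 endfacet
 facet normal 0.000 1.000 0.000
  outer loop
   vertex 2.7 3.8 2.7
   vertex 3.2 3.8 1.8
   vertex 2.2 3.8 1.4
  endloop
 endfacet
 facet normal -0.545 -0.742 0.390
  outer loop
   vertex 1.7 0.5 2.4
   vertex 2.5 0.7 3.9
   vertex 0.3 2.0 3.3
  endloop
 endfacet
 facet normal -0.709 -0.702 0.066
  outer loop
   vertex 1.7 0.5 2.4
   vertex 0.3 2.0 3.3
   vertex 1.0 1.0 0.2
  endloop
 endfacet
 facet normal 0.971 -0.236 -0.025
  outer loop
   vertex 2.9 2.7 0.5
   vertex 3.2 3.8 1.8
   vertex 2.5 0.7 3.9
  endloop
 endfacet
 facet normal 0.263 0.706 -0.658
  outer loop
   vertex 2.9 2.7 0.5
   vertex 2.2 3.8 1.4
   vertex 3.2 3.8 1.8
  endloop
 endfacet
 facet normal -0.301 0.482 -0.823
  outer loop
   vertex 2.9 2.7 0.5
   vertex 1.0 1.0 0.2
   vertex 2.2 3.8 1.4
  endloop
 endfacet
 facet normal 0.710 -0.640 -0.293
  outer loop
   vertex 2.9 2.7 0.5
   vertex 2.5 0.7 3.9
   vertex 1.7 0.5 2.4
  endloop
 endfacet
 facet normal 0.653 -0.667 -0.359
  outer loop
   vertex 2.9 2.7 0.5
   vertex 1.7 0.5 2.4
   vertex 1.0 1.0 0.2
  endloop
 endfacet
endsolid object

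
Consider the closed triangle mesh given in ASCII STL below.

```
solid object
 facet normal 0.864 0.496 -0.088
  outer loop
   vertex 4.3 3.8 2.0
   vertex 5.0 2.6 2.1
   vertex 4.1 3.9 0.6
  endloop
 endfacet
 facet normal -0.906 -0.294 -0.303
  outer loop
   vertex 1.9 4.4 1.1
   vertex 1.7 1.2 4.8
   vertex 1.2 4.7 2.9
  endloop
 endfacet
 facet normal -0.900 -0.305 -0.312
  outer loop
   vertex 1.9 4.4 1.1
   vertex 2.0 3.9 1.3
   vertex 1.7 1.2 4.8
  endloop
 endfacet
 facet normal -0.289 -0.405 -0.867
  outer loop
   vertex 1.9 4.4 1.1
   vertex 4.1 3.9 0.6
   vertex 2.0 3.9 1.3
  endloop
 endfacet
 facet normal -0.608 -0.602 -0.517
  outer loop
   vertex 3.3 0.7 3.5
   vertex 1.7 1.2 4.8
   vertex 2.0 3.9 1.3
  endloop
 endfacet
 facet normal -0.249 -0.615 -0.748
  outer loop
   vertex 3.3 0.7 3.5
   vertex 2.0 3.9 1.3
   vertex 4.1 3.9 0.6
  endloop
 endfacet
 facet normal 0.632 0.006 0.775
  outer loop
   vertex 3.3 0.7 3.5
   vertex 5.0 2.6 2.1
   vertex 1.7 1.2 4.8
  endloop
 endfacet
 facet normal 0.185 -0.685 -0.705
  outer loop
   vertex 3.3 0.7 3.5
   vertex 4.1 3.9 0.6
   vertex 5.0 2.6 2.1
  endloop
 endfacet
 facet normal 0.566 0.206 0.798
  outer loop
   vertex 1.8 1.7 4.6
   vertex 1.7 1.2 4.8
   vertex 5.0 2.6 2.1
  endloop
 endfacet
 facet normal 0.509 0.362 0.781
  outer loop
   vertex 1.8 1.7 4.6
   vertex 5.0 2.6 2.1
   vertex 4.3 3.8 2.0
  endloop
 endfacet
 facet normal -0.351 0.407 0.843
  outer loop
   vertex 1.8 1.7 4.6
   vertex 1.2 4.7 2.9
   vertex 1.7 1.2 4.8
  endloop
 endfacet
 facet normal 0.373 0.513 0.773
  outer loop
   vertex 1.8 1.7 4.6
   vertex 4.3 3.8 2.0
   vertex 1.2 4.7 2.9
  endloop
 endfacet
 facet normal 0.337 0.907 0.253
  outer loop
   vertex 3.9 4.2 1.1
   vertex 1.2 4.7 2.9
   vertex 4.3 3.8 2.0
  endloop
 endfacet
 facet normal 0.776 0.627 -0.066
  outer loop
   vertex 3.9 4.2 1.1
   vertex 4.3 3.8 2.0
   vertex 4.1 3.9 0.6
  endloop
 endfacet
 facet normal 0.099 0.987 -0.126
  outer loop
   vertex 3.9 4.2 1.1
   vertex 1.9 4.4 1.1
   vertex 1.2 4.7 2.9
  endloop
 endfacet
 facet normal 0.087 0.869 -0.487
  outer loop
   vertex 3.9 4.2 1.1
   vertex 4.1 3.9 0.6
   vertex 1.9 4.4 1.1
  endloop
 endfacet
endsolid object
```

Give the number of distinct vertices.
10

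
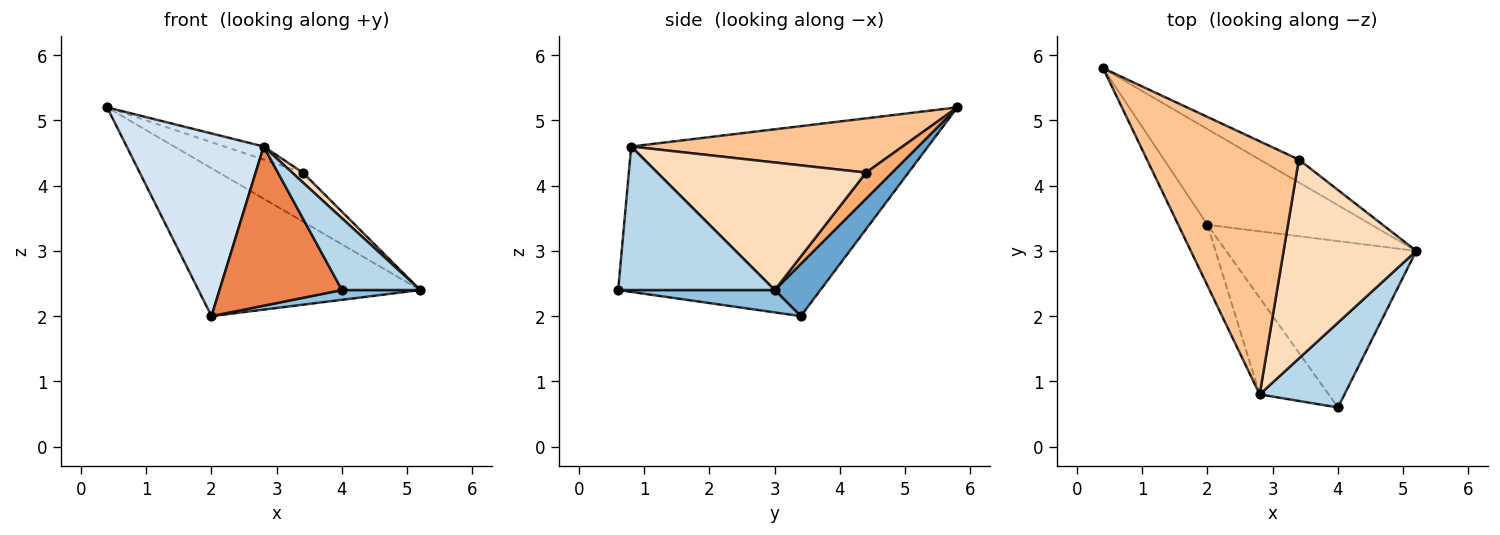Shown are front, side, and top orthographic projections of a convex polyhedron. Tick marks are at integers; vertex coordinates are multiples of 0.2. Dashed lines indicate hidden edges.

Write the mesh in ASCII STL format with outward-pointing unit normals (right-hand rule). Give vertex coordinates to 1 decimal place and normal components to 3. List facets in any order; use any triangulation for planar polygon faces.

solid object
 facet normal 0.170 0.827 -0.535
  outer loop
   vertex 2.0 3.4 2.0
   vertex 0.4 5.8 5.2
   vertex 5.2 3.0 2.4
  endloop
 endfacet
 facet normal 0.117 -0.058 -0.991
  outer loop
   vertex 2.0 3.4 2.0
   vertex 5.2 3.0 2.4
   vertex 4.0 0.6 2.4
  endloop
 endfacet
 facet normal 0.791 -0.395 0.467
  outer loop
   vertex 2.8 0.8 4.6
   vertex 4.0 0.6 2.4
   vertex 5.2 3.0 2.4
  endloop
 endfacet
 facet normal -0.899 -0.415 -0.138
  outer loop
   vertex 2.8 0.8 4.6
   vertex 0.4 5.8 5.2
   vertex 2.0 3.4 2.0
  endloop
 endfacet
 facet normal -0.738 -0.577 -0.350
  outer loop
   vertex 2.8 0.8 4.6
   vertex 2.0 3.4 2.0
   vertex 4.0 0.6 2.4
  endloop
 endfacet
 facet normal 0.271 0.872 -0.407
  outer loop
   vertex 3.4 4.4 4.2
   vertex 5.2 3.0 2.4
   vertex 0.4 5.8 5.2
  endloop
 endfacet
 facet normal 0.336 0.048 0.941
  outer loop
   vertex 3.4 4.4 4.2
   vertex 0.4 5.8 5.2
   vertex 2.8 0.8 4.6
  endloop
 endfacet
 facet normal 0.693 -0.035 0.720
  outer loop
   vertex 3.4 4.4 4.2
   vertex 2.8 0.8 4.6
   vertex 5.2 3.0 2.4
  endloop
 endfacet
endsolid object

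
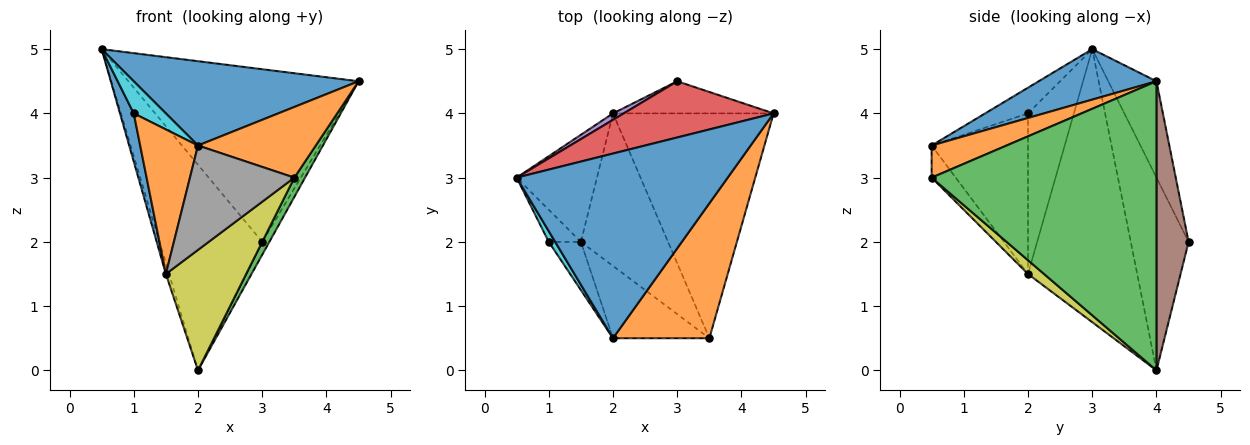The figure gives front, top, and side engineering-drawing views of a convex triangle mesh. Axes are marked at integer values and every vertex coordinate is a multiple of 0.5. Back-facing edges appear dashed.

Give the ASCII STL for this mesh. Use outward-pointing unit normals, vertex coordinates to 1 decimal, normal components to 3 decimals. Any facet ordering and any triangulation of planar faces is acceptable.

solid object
 facet normal 0.213 -0.406 0.889
  outer loop
   vertex 2.0 0.5 3.5
   vertex 4.5 4.0 4.5
   vertex 0.5 3.0 5.0
  endloop
 endfacet
 facet normal 0.283 -0.445 0.850
  outer loop
   vertex 3.5 0.5 3.0
   vertex 4.5 4.0 4.5
   vertex 2.0 0.5 3.5
  endloop
 endfacet
 facet normal 0.873 -0.042 -0.485
  outer loop
   vertex 3.5 0.5 3.0
   vertex 2.0 4.0 0.0
   vertex 4.5 4.0 4.5
  endloop
 endfacet
 facet normal -0.195 0.933 0.304
  outer loop
   vertex 3.0 4.5 2.0
   vertex 0.5 3.0 5.0
   vertex 4.5 4.0 4.5
  endloop
 endfacet
 facet normal -0.490 0.871 0.027
  outer loop
   vertex 3.0 4.5 2.0
   vertex 2.0 4.0 0.0
   vertex 0.5 3.0 5.0
  endloop
 endfacet
 facet normal 0.858 0.191 -0.477
  outer loop
   vertex 3.0 4.5 2.0
   vertex 4.5 4.0 4.5
   vertex 2.0 4.0 0.0
  endloop
 endfacet
 facet normal -0.959 0.028 -0.282
  outer loop
   vertex 1.5 2.0 1.5
   vertex 0.5 3.0 5.0
   vertex 2.0 4.0 0.0
  endloop
 endfacet
 facet normal -0.186 -0.808 -0.559
  outer loop
   vertex 1.5 2.0 1.5
   vertex 3.5 0.5 3.0
   vertex 2.0 0.5 3.5
  endloop
 endfacet
 facet normal 0.123 -0.615 -0.779
  outer loop
   vertex 1.5 2.0 1.5
   vertex 2.0 4.0 0.0
   vertex 3.5 0.5 3.0
  endloop
 endfacet
 facet normal -0.784 -0.588 0.196
  outer loop
   vertex 1.0 2.0 4.0
   vertex 2.0 0.5 3.5
   vertex 0.5 3.0 5.0
  endloop
 endfacet
 facet normal -0.941 -0.282 -0.188
  outer loop
   vertex 1.0 2.0 4.0
   vertex 0.5 3.0 5.0
   vertex 1.5 2.0 1.5
  endloop
 endfacet
 facet normal -0.845 -0.507 -0.169
  outer loop
   vertex 1.0 2.0 4.0
   vertex 1.5 2.0 1.5
   vertex 2.0 0.5 3.5
  endloop
 endfacet
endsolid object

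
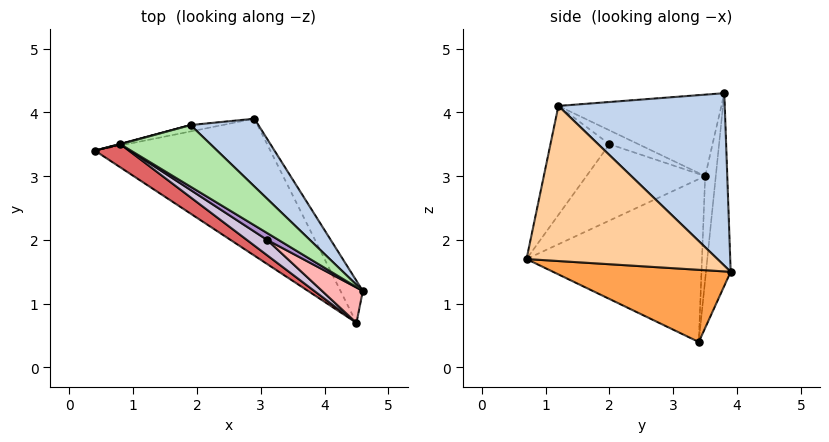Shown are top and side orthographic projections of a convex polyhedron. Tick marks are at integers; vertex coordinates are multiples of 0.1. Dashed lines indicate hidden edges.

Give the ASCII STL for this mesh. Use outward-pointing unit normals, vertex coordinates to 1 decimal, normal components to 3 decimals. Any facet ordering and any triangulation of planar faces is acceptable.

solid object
 facet normal -0.183 0.983 -0.030
  outer loop
   vertex 1.9 3.8 4.3
   vertex 2.9 3.9 1.5
   vertex 0.4 3.4 0.4
  endloop
 endfacet
 facet normal 0.679 0.684 0.267
  outer loop
   vertex 1.9 3.8 4.3
   vertex 4.6 1.2 4.1
   vertex 2.9 3.9 1.5
  endloop
 endfacet
 facet normal 0.377 0.131 -0.917
  outer loop
   vertex 4.5 0.7 1.7
   vertex 0.4 3.4 0.4
   vertex 2.9 3.9 1.5
  endloop
 endfacet
 facet normal 0.890 0.437 -0.128
  outer loop
   vertex 4.5 0.7 1.7
   vertex 2.9 3.9 1.5
   vertex 4.6 1.2 4.1
  endloop
 endfacet
 facet normal -0.268 0.964 0.004
  outer loop
   vertex 0.8 3.5 3.0
   vertex 1.9 3.8 4.3
   vertex 0.4 3.4 0.4
  endloop
 endfacet
 facet normal -0.536 -0.602 0.592
  outer loop
   vertex 0.8 3.5 3.0
   vertex 4.6 1.2 4.1
   vertex 1.9 3.8 4.3
  endloop
 endfacet
 facet normal -0.572 -0.811 0.119
  outer loop
   vertex 0.8 3.5 3.0
   vertex 0.4 3.4 0.4
   vertex 4.5 0.7 1.7
  endloop
 endfacet
 facet normal -0.521 -0.831 0.195
  outer loop
   vertex 3.1 2.0 3.5
   vertex 4.5 0.7 1.7
   vertex 4.6 1.2 4.1
  endloop
 endfacet
 facet normal -0.554 -0.698 0.454
  outer loop
   vertex 3.1 2.0 3.5
   vertex 4.6 1.2 4.1
   vertex 0.8 3.5 3.0
  endloop
 endfacet
 facet normal -0.563 -0.813 0.150
  outer loop
   vertex 3.1 2.0 3.5
   vertex 0.8 3.5 3.0
   vertex 4.5 0.7 1.7
  endloop
 endfacet
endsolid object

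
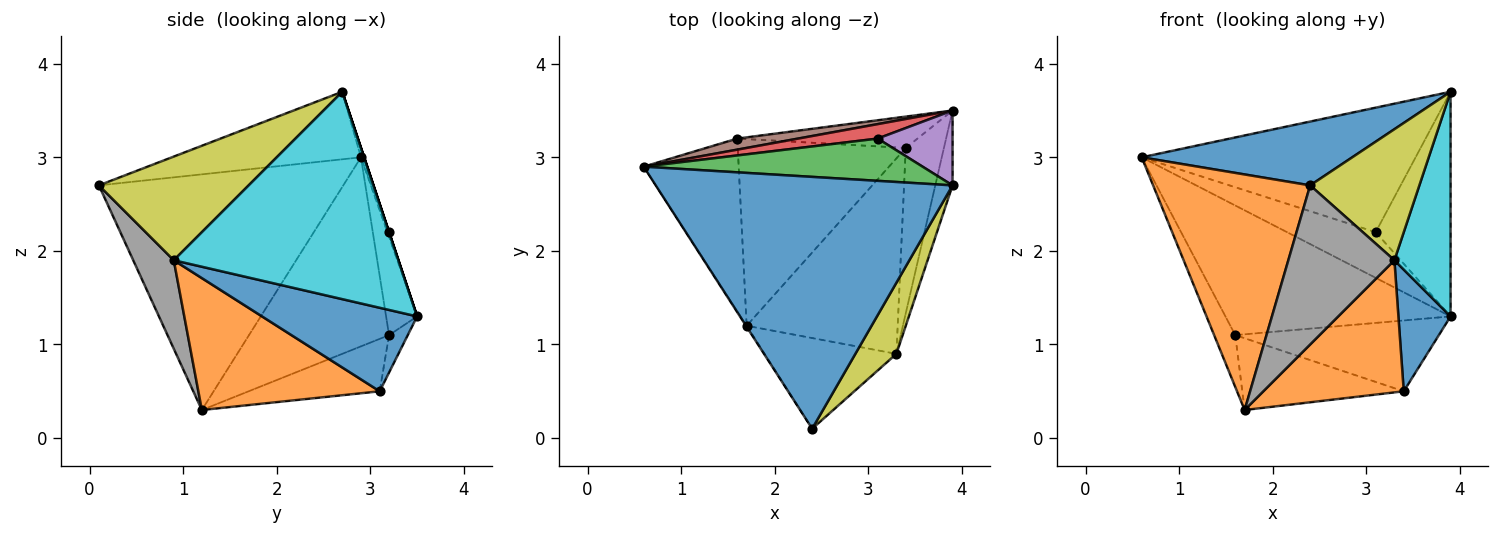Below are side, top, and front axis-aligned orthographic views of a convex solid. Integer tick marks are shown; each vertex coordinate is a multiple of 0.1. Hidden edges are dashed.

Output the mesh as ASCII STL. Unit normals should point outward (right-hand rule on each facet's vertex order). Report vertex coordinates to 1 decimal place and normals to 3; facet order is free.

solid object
 facet normal -0.215 -0.240 0.947
  outer loop
   vertex 2.4 0.1 2.7
   vertex 3.9 2.7 3.7
   vertex 0.6 2.9 3.0
  endloop
 endfacet
 facet normal -0.841 -0.541 -0.002
  outer loop
   vertex 1.7 1.2 0.3
   vertex 2.4 0.1 2.7
   vertex 0.6 2.9 3.0
  endloop
 endfacet
 facet normal -0.011 0.947 0.321
  outer loop
   vertex 3.1 3.2 2.2
   vertex 0.6 2.9 3.0
   vertex 3.9 2.7 3.7
  endloop
 endfacet
 facet normal -0.018 0.953 0.302
  outer loop
   vertex 3.1 3.2 2.2
   vertex 3.9 3.5 1.3
   vertex 0.6 2.9 3.0
  endloop
 endfacet
 facet normal 0.000 0.949 0.316
  outer loop
   vertex 3.1 3.2 2.2
   vertex 3.9 2.7 3.7
   vertex 3.9 3.5 1.3
  endloop
 endfacet
 facet normal -0.136 0.987 0.084
  outer loop
   vertex 1.6 3.2 1.1
   vertex 0.6 2.9 3.0
   vertex 3.9 3.5 1.3
  endloop
 endfacet
 facet normal -0.886 0.134 -0.445
  outer loop
   vertex 1.6 3.2 1.1
   vertex 1.7 1.2 0.3
   vertex 0.6 2.9 3.0
  endloop
 endfacet
 facet normal 0.315 -0.825 -0.470
  outer loop
   vertex 3.3 0.9 1.9
   vertex 2.4 0.1 2.7
   vertex 1.7 1.2 0.3
  endloop
 endfacet
 facet normal 0.770 -0.561 0.305
  outer loop
   vertex 3.3 0.9 1.9
   vertex 3.9 2.7 3.7
   vertex 2.4 0.1 2.7
  endloop
 endfacet
 facet normal 0.967 -0.242 -0.081
  outer loop
   vertex 3.3 0.9 1.9
   vertex 3.9 3.5 1.3
   vertex 3.9 2.7 3.7
  endloop
 endfacet
 facet normal 0.870 -0.292 -0.397
  outer loop
   vertex 3.4 3.1 0.5
   vertex 3.9 3.5 1.3
   vertex 3.3 0.9 1.9
  endloop
 endfacet
 facet normal 0.586 -0.454 -0.671
  outer loop
   vertex 3.4 3.1 0.5
   vertex 3.3 0.9 1.9
   vertex 1.7 1.2 0.3
  endloop
 endfacet
 facet normal -0.084 0.911 -0.403
  outer loop
   vertex 3.4 3.1 0.5
   vertex 1.6 3.2 1.1
   vertex 3.9 3.5 1.3
  endloop
 endfacet
 facet normal -0.280 0.344 -0.896
  outer loop
   vertex 3.4 3.1 0.5
   vertex 1.7 1.2 0.3
   vertex 1.6 3.2 1.1
  endloop
 endfacet
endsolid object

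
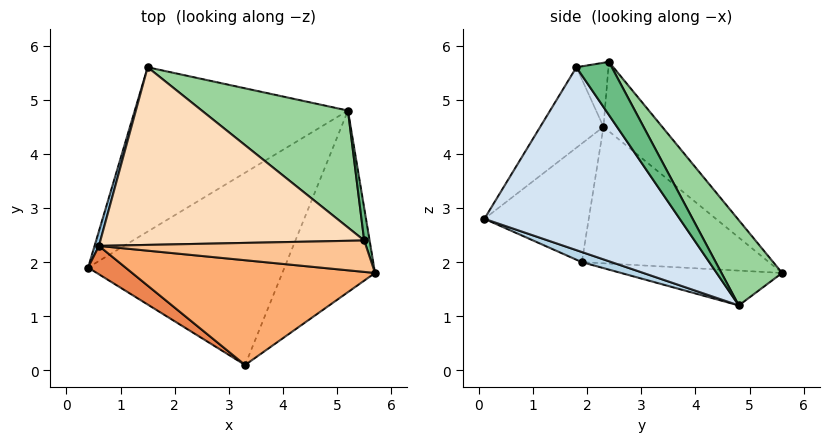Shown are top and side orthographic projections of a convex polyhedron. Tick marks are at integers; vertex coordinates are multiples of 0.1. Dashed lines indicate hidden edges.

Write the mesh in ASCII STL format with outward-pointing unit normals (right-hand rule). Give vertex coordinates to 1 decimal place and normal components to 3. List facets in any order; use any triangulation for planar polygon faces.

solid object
 facet normal -0.161 -0.005 -0.987
  outer loop
   vertex 5.2 4.8 1.2
   vertex 0.4 1.9 2.0
   vertex 1.5 5.6 1.8
  endloop
 endfacet
 facet normal -0.958 0.286 0.031
  outer loop
   vertex 0.6 2.3 4.5
   vertex 1.5 5.6 1.8
   vertex 0.4 1.9 2.0
  endloop
 endfacet
 facet normal 0.048 -0.339 -0.939
  outer loop
   vertex 3.3 0.1 2.8
   vertex 0.4 1.9 2.0
   vertex 5.2 4.8 1.2
  endloop
 endfacet
 facet normal 0.793 -0.457 -0.402
  outer loop
   vertex 3.3 0.1 2.8
   vertex 5.2 4.8 1.2
   vertex 5.7 1.8 5.6
  endloop
 endfacet
 facet normal -0.554 -0.814 0.175
  outer loop
   vertex 3.3 0.1 2.8
   vertex 0.6 2.3 4.5
   vertex 0.4 1.9 2.0
  endloop
 endfacet
 facet normal -0.210 -0.746 0.632
  outer loop
   vertex 3.3 0.1 2.8
   vertex 5.7 1.8 5.6
   vertex 0.6 2.3 4.5
  endloop
 endfacet
 facet normal -0.227 -0.233 0.946
  outer loop
   vertex 5.5 2.4 5.7
   vertex 0.6 2.3 4.5
   vertex 5.7 1.8 5.6
  endloop
 endfacet
 facet normal -0.193 0.652 0.733
  outer loop
   vertex 5.5 2.4 5.7
   vertex 1.5 5.6 1.8
   vertex 0.6 2.3 4.5
  endloop
 endfacet
 facet normal 0.949 0.300 0.097
  outer loop
   vertex 5.5 2.4 5.7
   vertex 5.7 1.8 5.6
   vertex 5.2 4.8 1.2
  endloop
 endfacet
 facet normal 0.257 0.860 0.441
  outer loop
   vertex 5.5 2.4 5.7
   vertex 5.2 4.8 1.2
   vertex 1.5 5.6 1.8
  endloop
 endfacet
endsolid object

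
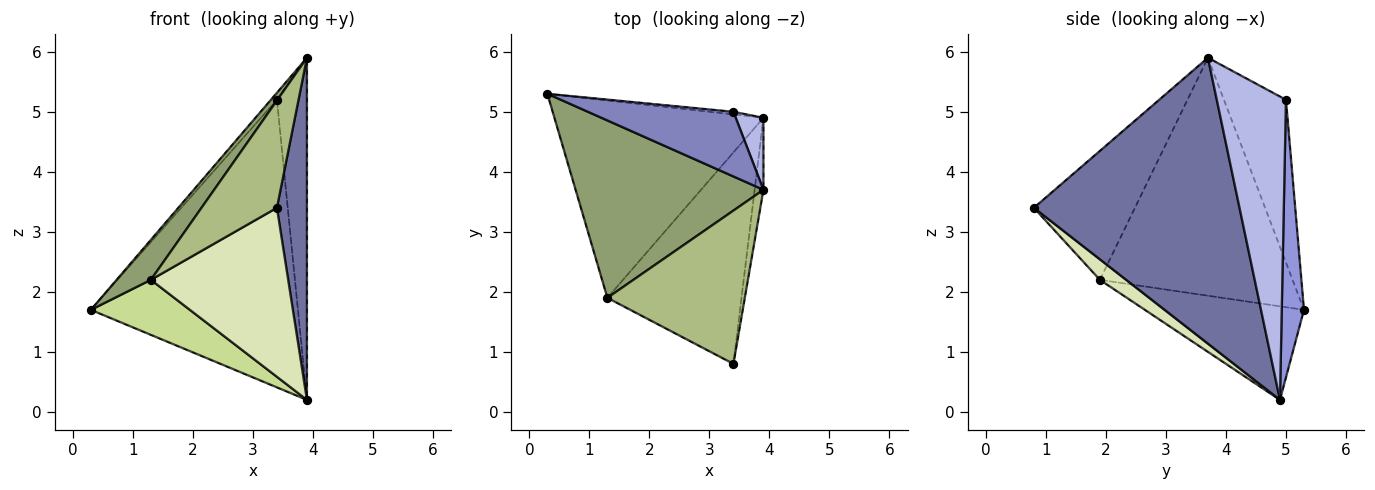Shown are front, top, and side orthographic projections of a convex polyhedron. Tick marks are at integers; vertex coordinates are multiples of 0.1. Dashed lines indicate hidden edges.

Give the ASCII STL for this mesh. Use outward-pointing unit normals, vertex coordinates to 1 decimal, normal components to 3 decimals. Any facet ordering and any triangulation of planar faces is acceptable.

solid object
 facet normal 0.989 -0.144 -0.030
  outer loop
   vertex 3.9 4.9 0.2
   vertex 3.9 3.7 5.9
   vertex 3.4 0.8 3.4
  endloop
 endfacet
 facet normal -0.744 0.072 0.665
  outer loop
   vertex 3.4 5.0 5.2
   vertex 0.3 5.3 1.7
   vertex 3.9 3.7 5.9
  endloop
 endfacet
 facet normal 0.107 0.994 -0.009
  outer loop
   vertex 3.4 5.0 5.2
   vertex 3.9 4.9 0.2
   vertex 0.3 5.3 1.7
  endloop
 endfacet
 facet normal 0.914 0.397 0.083
  outer loop
   vertex 3.4 5.0 5.2
   vertex 3.9 3.7 5.9
   vertex 3.9 4.9 0.2
  endloop
 endfacet
 facet normal -0.777 -0.138 0.614
  outer loop
   vertex 1.3 1.9 2.2
   vertex 3.9 3.7 5.9
   vertex 0.3 5.3 1.7
  endloop
 endfacet
 facet normal -0.609 -0.455 0.649
  outer loop
   vertex 1.3 1.9 2.2
   vertex 3.4 0.8 3.4
   vertex 3.9 3.7 5.9
  endloop
 endfacet
 facet normal -0.396 -0.247 -0.885
  outer loop
   vertex 1.3 1.9 2.2
   vertex 0.3 5.3 1.7
   vertex 3.9 4.9 0.2
  endloop
 endfacet
 facet normal 0.119 -0.620 -0.776
  outer loop
   vertex 1.3 1.9 2.2
   vertex 3.9 4.9 0.2
   vertex 3.4 0.8 3.4
  endloop
 endfacet
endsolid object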